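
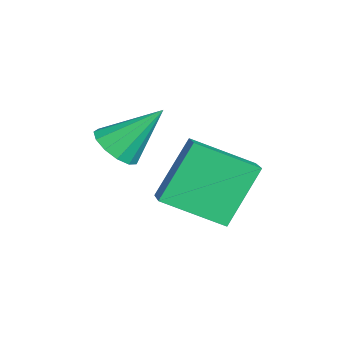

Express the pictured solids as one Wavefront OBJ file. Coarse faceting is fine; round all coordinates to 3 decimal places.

v -2.434 0.157 1.686
v -2.048 -0.383 2.218
v -2.546 1.503 3.134
v -1.701 -0.128 2.009
v -1.586 0.216 1.697
v -1.74 0.543 1.382
v -2.114 0.746 1.163
v -2.59 0.763 1.111
v -3.016 0.587 1.241
v -3.257 0.275 1.513
v -3.237 -0.075 1.839
v -2.961 -0.351 2.117
v -2.518 -0.466 2.258
v -1.277 4.071 1.714
v -1.443 2.221 2.628
v -0.26 4.192 2.144
v -0.427 2.342 3.058
v -0.413 3.118 -0.058
v -0.58 1.268 0.856
v 0.603 3.239 0.372
v 0.437 1.389 1.286
f 2 1 4
f 2 4 3
f 4 1 5
f 4 5 3
f 5 1 6
f 5 6 3
f 6 1 7
f 6 7 3
f 7 1 8
f 7 8 3
f 8 1 9
f 8 9 3
f 9 1 10
f 9 10 3
f 10 1 11
f 10 11 3
f 11 1 12
f 11 12 3
f 12 1 13
f 12 13 3
f 13 1 2
f 13 2 3
f 15 17 14
f 18 15 14
f 14 17 16
f 16 18 14
f 15 21 17
f 19 15 18
f 19 21 15
f 17 21 16
f 20 18 16
f 16 21 20
f 20 19 18
f 21 19 20



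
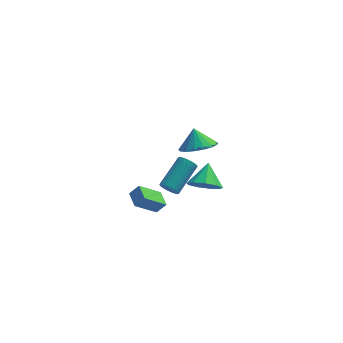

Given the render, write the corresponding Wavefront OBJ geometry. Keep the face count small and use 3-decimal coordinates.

v -3.794 0.451 -3.365
v -3.264 0.534 -2.771
v -4.122 1.414 -3.206
v -3.592 1.497 -2.612
v -2.648 1.023 -4.468
v -2.118 1.106 -3.874
v -2.976 1.986 -4.309
v -2.446 2.069 -3.715
v -0.427 -0.878 3
v 0.568 -0.587 3.084
v -0.673 -0.322 4
v 0.357 -0.217 2.826
v -0.034 0.001 2.608
v -0.515 0.018 2.48
v -0.975 -0.171 2.471
v -1.31 -0.522 2.584
v -1.443 -0.954 2.792
v -1.343 -1.369 3.048
v -1.033 -1.671 3.293
v -0.584 -1.792 3.471
v -0.099 -1.704 3.541
v 0.311 -1.426 3.488
v 0.551 -1.023 3.323
v -0.071 3.101 -4.075
v 0.783 3.345 -4.576
v 0.131 4.299 -3.145
v 0.235 3.664 -4.868
v -0.456 3.719 -4.789
v -0.967 3.485 -4.375
v -1.059 3.071 -3.821
v -0.688 2.671 -3.386
v -0.029 2.472 -3.273
v 0.61 2.567 -3.535
v 0.931 2.912 -4.05
v -1.902 -1.965 0.449
v -1.411 -2.129 0.21
v -0.467 -0.678 1.151
v -0.958 -0.515 1.391
v -1.486 -1.983 0.06
v -0.542 -0.532 1.001
v -1.625 -1.834 -0.031
v -0.681 -0.384 0.91
v -1.805 -1.705 -0.049
v -0.861 -0.255 0.893
v -2 -1.616 0.01
v -1.056 -0.166 0.951
v -2.18 -1.58 0.135
v -1.237 -0.129 1.076
v -2.318 -1.602 0.308
v -1.374 -0.152 1.249
v -2.393 -1.68 0.502
v -1.449 -0.23 1.444
v -2.393 -1.802 0.689
v -1.449 -0.351 1.63
v -2.318 -1.948 0.839
v -1.374 -0.497 1.78
v -2.179 -2.096 0.93
v -1.235 -0.646 1.871
v -1.999 -2.225 0.947
v -1.055 -0.775 1.889
v -1.804 -2.314 0.889
v -0.86 -0.864 1.83
v -1.623 -2.351 0.764
v -0.68 -0.9 1.705
v -1.486 -2.328 0.591
v -0.542 -0.878 1.532
v -1.411 -2.25 0.396
v -0.467 -0.8 1.338
f 2 4 1
f 5 2 1
f 1 4 3
f 3 5 1
f 2 8 4
f 6 2 5
f 6 8 2
f 4 8 3
f 7 5 3
f 3 8 7
f 7 6 5
f 8 6 7
f 10 9 12
f 10 12 11
f 12 9 13
f 12 13 11
f 13 9 14
f 13 14 11
f 14 9 15
f 14 15 11
f 15 9 16
f 15 16 11
f 16 9 17
f 16 17 11
f 17 9 18
f 17 18 11
f 18 9 19
f 18 19 11
f 19 9 20
f 19 20 11
f 20 9 21
f 20 21 11
f 21 9 22
f 21 22 11
f 22 9 23
f 22 23 11
f 23 9 10
f 23 10 11
f 25 24 27
f 25 27 26
f 27 24 28
f 27 28 26
f 28 24 29
f 28 29 26
f 29 24 30
f 29 30 26
f 30 24 31
f 30 31 26
f 31 24 32
f 31 32 26
f 32 24 33
f 32 33 26
f 33 24 34
f 33 34 26
f 34 24 25
f 34 25 26
f 36 35 39
f 36 39 37
f 37 39 40
f 37 40 38
f 39 35 41
f 39 41 40
f 40 41 42
f 40 42 38
f 41 35 43
f 41 43 42
f 42 43 44
f 42 44 38
f 43 35 45
f 43 45 44
f 44 45 46
f 44 46 38
f 45 35 47
f 45 47 46
f 46 47 48
f 46 48 38
f 47 35 49
f 47 49 48
f 48 49 50
f 48 50 38
f 49 35 51
f 49 51 50
f 50 51 52
f 50 52 38
f 51 35 53
f 51 53 52
f 52 53 54
f 52 54 38
f 53 35 55
f 53 55 54
f 54 55 56
f 54 56 38
f 55 35 57
f 55 57 56
f 56 57 58
f 56 58 38
f 57 35 59
f 57 59 58
f 58 59 60
f 58 60 38
f 59 35 61
f 59 61 60
f 60 61 62
f 60 62 38
f 61 35 63
f 61 63 62
f 62 63 64
f 62 64 38
f 63 35 65
f 63 65 64
f 64 65 66
f 64 66 38
f 65 35 67
f 65 67 66
f 66 67 68
f 66 68 38
f 67 35 36
f 67 36 68
f 68 36 37
f 68 37 38



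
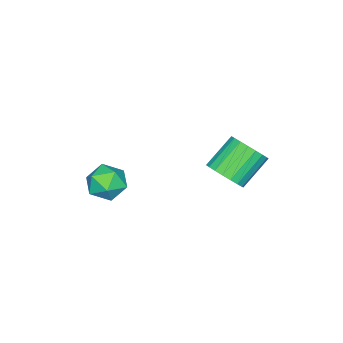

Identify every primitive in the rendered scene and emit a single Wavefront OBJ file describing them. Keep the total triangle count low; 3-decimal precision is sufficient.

v 2.087 -1.903 1.323
v 3.037 -2.314 1.561
v 1.463 -3.486 1.079
v 2.413 -3.897 1.317
v 1.833 -3.428 2.073
v 2.218 -2.45 2.224
v 2.282 -3.35 0.416
v 2.667 -2.372 0.567
v 3.157 -3.208 1.001
v 2.88 -3.256 2.025
v 1.62 -2.544 0.615
v 1.343 -2.592 1.639
v 0.395 2.116 2.746
v 1.078 2.423 3.423
v -0.311 2.851 4.631
v -0.995 2.544 3.954
v 1.001 2.777 3.21
v -0.388 3.204 4.418
v 0.82 3.016 2.917
v -0.569 3.444 4.125
v 0.565 3.1 2.594
v -0.824 3.527 3.802
v 0.28 3.014 2.297
v -1.109 3.441 3.505
v 0.015 2.772 2.078
v -1.374 3.2 3.286
v -0.184 2.418 1.975
v -1.573 2.845 3.183
v -0.283 2.011 2.004
v -1.672 2.438 3.213
v -0.265 1.622 2.162
v -1.654 2.049 3.371
v -0.133 1.319 2.421
v -1.522 1.746 3.63
v 0.09 1.153 2.736
v -1.299 1.581 3.945
v 0.366 1.155 3.053
v -1.023 1.582 4.261
v 0.647 1.322 3.317
v -0.742 1.749 4.525
v 0.884 1.627 3.481
v -0.505 2.054 4.69
v 1.037 2.017 3.519
v -0.353 2.444 4.727
f 1 12 6
f 1 6 2
f 1 2 8
f 1 8 11
f 1 11 12
f 2 6 10
f 6 12 5
f 12 11 3
f 11 8 7
f 8 2 9
f 4 10 5
f 4 5 3
f 4 3 7
f 4 7 9
f 4 9 10
f 5 10 6
f 3 5 12
f 7 3 11
f 9 7 8
f 10 9 2
f 14 13 17
f 14 17 15
f 15 17 18
f 15 18 16
f 17 13 19
f 17 19 18
f 18 19 20
f 18 20 16
f 19 13 21
f 19 21 20
f 20 21 22
f 20 22 16
f 21 13 23
f 21 23 22
f 22 23 24
f 22 24 16
f 23 13 25
f 23 25 24
f 24 25 26
f 24 26 16
f 25 13 27
f 25 27 26
f 26 27 28
f 26 28 16
f 27 13 29
f 27 29 28
f 28 29 30
f 28 30 16
f 29 13 31
f 29 31 30
f 30 31 32
f 30 32 16
f 31 13 33
f 31 33 32
f 32 33 34
f 32 34 16
f 33 13 35
f 33 35 34
f 34 35 36
f 34 36 16
f 35 13 37
f 35 37 36
f 36 37 38
f 36 38 16
f 37 13 39
f 37 39 38
f 38 39 40
f 38 40 16
f 39 13 41
f 39 41 40
f 40 41 42
f 40 42 16
f 41 13 43
f 41 43 42
f 42 43 44
f 42 44 16
f 43 13 14
f 43 14 44
f 44 14 15
f 44 15 16



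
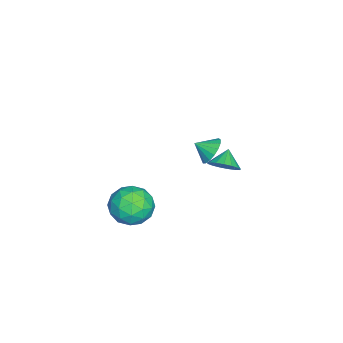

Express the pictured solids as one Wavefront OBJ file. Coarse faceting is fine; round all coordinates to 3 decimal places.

v -2.887 1.645 -1.749
v -2.369 2.18 -1.191
v -3.753 1.715 -1.011
v -2.573 2.471 -1.459
v -2.849 2.573 -1.793
v -3.134 2.463 -2.117
v -3.362 2.165 -2.356
v -3.481 1.748 -2.457
v -3.464 1.307 -2.395
v -3.314 0.944 -2.185
v -3.067 0.742 -1.875
v -2.779 0.746 -1.536
v -2.515 0.956 -1.246
v -2.336 1.325 -1.071
v -2.284 1.766 -1.051
v 1.497 1.865 3.202
v 2.023 1.55 2.599
v 1.603 1.015 3.738
v 2.276 1.745 2.858
v 2.351 1.968 3.196
v 2.229 2.167 3.536
v 1.941 2.297 3.799
v 1.55 2.328 3.925
v 1.147 2.252 3.885
v 0.825 2.088 3.689
v 0.656 1.873 3.382
v 0.68 1.656 3.033
v 0.891 1.486 2.723
v 1.241 1.404 2.522
v 1.65 1.427 2.478
v 3.381 -0.588 -0.083
v 4.336 -1.076 -0.747
v 3.004 -2.424 0.727
v 3.959 -2.912 0.063
v 4.193 -2.11 1.008
v 4.426 -0.975 0.508
v 2.914 -2.525 -0.528
v 3.147 -1.39 -1.028
v 4.047 -2.274 -1.022
v 4.838 -2.017 -0.072
v 2.502 -1.483 0.052
v 3.293 -1.226 1.002
v 3.892 -0.671 -0.486
v 3.448 -2.829 0.466
v 3.586 -2.358 1.021
v 4.147 -2.645 0.631
v 3.945 -0.612 0.252
v 4.506 -0.899 -0.139
v 4.422 -1.506 0.893
v 2.834 -2.601 0.119
v 3.395 -2.888 -0.272
v 3.193 -0.855 -0.651
v 3.754 -1.142 -1.041
v 2.918 -1.994 -0.913
v 4.283 -1.662 -1.038
v 4.062 -2.741 -0.562
v 3.447 -2.513 -0.909
v 3.584 -1.846 -1.203
v 4.748 -1.511 -0.48
v 4.527 -2.59 -0.004
v 4.664 -2.119 0.552
v 4.801 -1.452 0.258
v 4.578 -2.215 -0.641
v 2.813 -0.91 -0.016
v 2.592 -1.989 0.46
v 2.539 -2.048 -0.278
v 2.676 -1.381 -0.572
v 3.278 -0.759 0.542
v 3.057 -1.838 1.018
v 3.756 -1.654 1.183
v 3.893 -0.987 0.889
v 2.762 -1.285 0.621
f 2 1 4
f 2 4 3
f 4 1 5
f 4 5 3
f 5 1 6
f 5 6 3
f 6 1 7
f 6 7 3
f 7 1 8
f 7 8 3
f 8 1 9
f 8 9 3
f 9 1 10
f 9 10 3
f 10 1 11
f 10 11 3
f 11 1 12
f 11 12 3
f 12 1 13
f 12 13 3
f 13 1 14
f 13 14 3
f 14 1 15
f 14 15 3
f 15 1 2
f 15 2 3
f 17 16 19
f 17 19 18
f 19 16 20
f 19 20 18
f 20 16 21
f 20 21 18
f 21 16 22
f 21 22 18
f 22 16 23
f 22 23 18
f 23 16 24
f 23 24 18
f 24 16 25
f 24 25 18
f 25 16 26
f 25 26 18
f 26 16 27
f 26 27 18
f 27 16 28
f 27 28 18
f 28 16 29
f 28 29 18
f 29 16 30
f 29 30 18
f 30 16 17
f 30 17 18
f 31 68 47
f 68 42 71
f 47 71 36
f 68 71 47
f 31 47 43
f 47 36 48
f 43 48 32
f 47 48 43
f 31 43 52
f 43 32 53
f 52 53 38
f 43 53 52
f 31 52 64
f 52 38 67
f 64 67 41
f 52 67 64
f 31 64 68
f 64 41 72
f 68 72 42
f 64 72 68
f 32 48 59
f 48 36 62
f 59 62 40
f 48 62 59
f 36 71 49
f 71 42 70
f 49 70 35
f 71 70 49
f 42 72 69
f 72 41 65
f 69 65 33
f 72 65 69
f 41 67 66
f 67 38 54
f 66 54 37
f 67 54 66
f 38 53 58
f 53 32 55
f 58 55 39
f 53 55 58
f 34 60 46
f 60 40 61
f 46 61 35
f 60 61 46
f 34 46 44
f 46 35 45
f 44 45 33
f 46 45 44
f 34 44 51
f 44 33 50
f 51 50 37
f 44 50 51
f 34 51 56
f 51 37 57
f 56 57 39
f 51 57 56
f 34 56 60
f 56 39 63
f 60 63 40
f 56 63 60
f 35 61 49
f 61 40 62
f 49 62 36
f 61 62 49
f 33 45 69
f 45 35 70
f 69 70 42
f 45 70 69
f 37 50 66
f 50 33 65
f 66 65 41
f 50 65 66
f 39 57 58
f 57 37 54
f 58 54 38
f 57 54 58
f 40 63 59
f 63 39 55
f 59 55 32
f 63 55 59



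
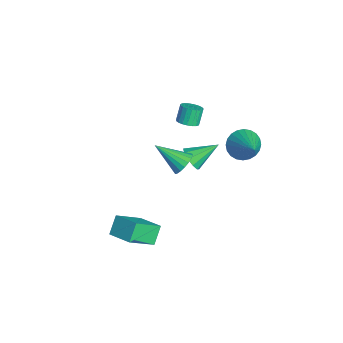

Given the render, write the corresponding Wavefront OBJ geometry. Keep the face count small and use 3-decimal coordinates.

v -1.128 1.041 -1.475
v -0.64 1.377 -2.042
v -1.172 2.639 -0.565
v -1.121 1.446 -2.187
v -1.604 1.36 -2.061
v -1.905 1.153 -1.71
v -1.909 0.902 -1.269
v -1.615 0.704 -0.907
v -1.134 0.635 -0.762
v -0.651 0.721 -0.889
v -0.35 0.929 -1.239
v -0.346 1.179 -1.68
v 2.103 3.102 2.774
v 2.617 2.569 2.117
v 3.857 3.198 4.066
v 2.688 2.928 1.994
v 2.669 3.314 1.99
v 2.565 3.667 2.105
v 2.39 3.935 2.322
v 2.172 4.075 2.608
v 1.943 4.068 2.919
v 1.739 3.913 3.208
v 1.59 3.635 3.431
v 1.519 3.275 3.554
v 1.537 2.89 3.558
v 1.642 2.536 3.443
v 1.817 2.269 3.226
v 2.035 2.128 2.94
v 2.264 2.136 2.629
v 2.468 2.29 2.34
v -2.544 1.188 0.523
v -1.933 1.295 0.777
v -2.386 1.66 1.711
v -2.996 1.552 1.457
v -1.989 1.539 0.655
v -2.441 1.904 1.589
v -2.14 1.722 0.51
v -2.593 2.087 1.444
v -2.362 1.813 0.367
v -2.814 2.178 1.301
v -2.614 1.796 0.251
v -3.067 2.161 1.185
v -2.855 1.674 0.182
v -3.308 2.038 1.116
v -3.042 1.467 0.173
v -3.494 1.832 1.106
v -3.142 1.212 0.223
v -3.595 1.577 1.157
v -3.139 0.953 0.326
v -3.592 1.318 1.26
v -3.034 0.735 0.462
v -3.486 1.099 1.396
v -2.843 0.595 0.61
v -3.296 0.959 1.543
v -2.601 0.557 0.742
v -3.053 0.922 1.676
v -2.348 0.628 0.836
v -2.801 0.993 1.77
v -2.13 0.797 0.876
v -2.583 1.161 1.81
v -1.983 1.032 0.855
v -2.436 1.397 1.789
v 2.554 -0.33 2.389
v 3.028 -0.184 2.978
v 1.626 -1.69 3.471
v 2.769 0.035 3.032
v 2.469 0.181 2.958
v 2.185 0.227 2.772
v 1.974 0.162 2.51
v 1.877 -0 2.224
v 1.915 -0.228 1.97
v 2.079 -0.476 1.8
v 2.338 -0.694 1.746
v 2.638 -0.841 1.819
v 2.923 -0.886 2.005
v 3.133 -0.822 2.268
v 3.23 -0.659 2.554
v 3.192 -0.432 2.807
v 1.413 -2.867 -5.208
v 1.911 -4.369 -3.936
v 0.731 -2.331 -4.307
v 1.229 -3.833 -3.036
v 2.711 -2.027 -4.724
v 3.209 -3.529 -3.453
v 2.029 -1.491 -3.824
v 2.527 -2.993 -2.552
f 2 1 4
f 2 4 3
f 4 1 5
f 4 5 3
f 5 1 6
f 5 6 3
f 6 1 7
f 6 7 3
f 7 1 8
f 7 8 3
f 8 1 9
f 8 9 3
f 9 1 10
f 9 10 3
f 10 1 11
f 10 11 3
f 11 1 12
f 11 12 3
f 12 1 2
f 12 2 3
f 14 13 16
f 14 16 15
f 16 13 17
f 16 17 15
f 17 13 18
f 17 18 15
f 18 13 19
f 18 19 15
f 19 13 20
f 19 20 15
f 20 13 21
f 20 21 15
f 21 13 22
f 21 22 15
f 22 13 23
f 22 23 15
f 23 13 24
f 23 24 15
f 24 13 25
f 24 25 15
f 25 13 26
f 25 26 15
f 26 13 27
f 26 27 15
f 27 13 28
f 27 28 15
f 28 13 29
f 28 29 15
f 29 13 30
f 29 30 15
f 30 13 14
f 30 14 15
f 32 31 35
f 32 35 33
f 33 35 36
f 33 36 34
f 35 31 37
f 35 37 36
f 36 37 38
f 36 38 34
f 37 31 39
f 37 39 38
f 38 39 40
f 38 40 34
f 39 31 41
f 39 41 40
f 40 41 42
f 40 42 34
f 41 31 43
f 41 43 42
f 42 43 44
f 42 44 34
f 43 31 45
f 43 45 44
f 44 45 46
f 44 46 34
f 45 31 47
f 45 47 46
f 46 47 48
f 46 48 34
f 47 31 49
f 47 49 48
f 48 49 50
f 48 50 34
f 49 31 51
f 49 51 50
f 50 51 52
f 50 52 34
f 51 31 53
f 51 53 52
f 52 53 54
f 52 54 34
f 53 31 55
f 53 55 54
f 54 55 56
f 54 56 34
f 55 31 57
f 55 57 56
f 56 57 58
f 56 58 34
f 57 31 59
f 57 59 58
f 58 59 60
f 58 60 34
f 59 31 61
f 59 61 60
f 60 61 62
f 60 62 34
f 61 31 32
f 61 32 62
f 62 32 33
f 62 33 34
f 64 63 66
f 64 66 65
f 66 63 67
f 66 67 65
f 67 63 68
f 67 68 65
f 68 63 69
f 68 69 65
f 69 63 70
f 69 70 65
f 70 63 71
f 70 71 65
f 71 63 72
f 71 72 65
f 72 63 73
f 72 73 65
f 73 63 74
f 73 74 65
f 74 63 75
f 74 75 65
f 75 63 76
f 75 76 65
f 76 63 77
f 76 77 65
f 77 63 78
f 77 78 65
f 78 63 64
f 78 64 65
f 80 82 79
f 83 80 79
f 79 82 81
f 81 83 79
f 80 86 82
f 84 80 83
f 84 86 80
f 82 86 81
f 85 83 81
f 81 86 85
f 85 84 83
f 86 84 85



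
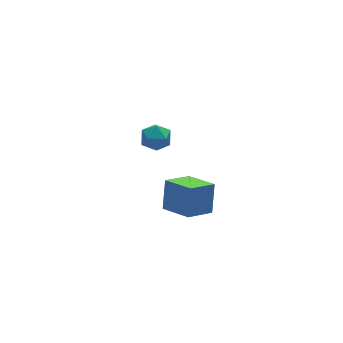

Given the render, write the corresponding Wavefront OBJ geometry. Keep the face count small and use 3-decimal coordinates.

v -1.157 -3.626 -2.789
v -2.47 -4.002 -2.218
v -1.8 -2.191 -3.322
v -3.113 -2.567 -2.752
v -0.767 -2.953 -1.448
v -2.08 -3.329 -0.878
v -1.41 -1.518 -1.982
v -2.723 -1.894 -1.411
v -3.894 -2.609 3.012
v -3.426 -2.551 3.604
v -3.874 -3.829 3.116
v -3.406 -3.771 3.708
v -4.125 -3.543 3.77
v -4.138 -2.789 3.705
v -3.162 -3.591 3.015
v -3.175 -2.837 2.95
v -2.974 -3.158 3.606
v -3.569 -3.128 4.073
v -3.731 -3.252 2.647
v -4.326 -3.222 3.114
f 2 4 1
f 5 2 1
f 1 4 3
f 3 5 1
f 2 8 4
f 6 2 5
f 6 8 2
f 4 8 3
f 7 5 3
f 3 8 7
f 7 6 5
f 8 6 7
f 9 20 14
f 9 14 10
f 9 10 16
f 9 16 19
f 9 19 20
f 10 14 18
f 14 20 13
f 20 19 11
f 19 16 15
f 16 10 17
f 12 18 13
f 12 13 11
f 12 11 15
f 12 15 17
f 12 17 18
f 13 18 14
f 11 13 20
f 15 11 19
f 17 15 16
f 18 17 10



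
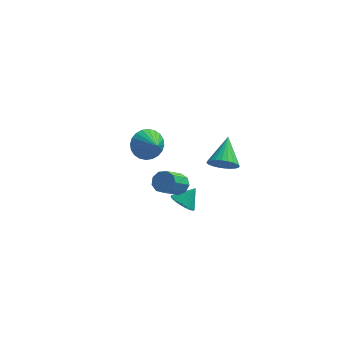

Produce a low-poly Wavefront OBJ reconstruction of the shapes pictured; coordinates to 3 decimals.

v 2.681 3.048 -1.55
v 3.083 3.523 -2.294
v 2.739 4.752 -0.43
v 2.715 3.58 -2.361
v 2.341 3.555 -2.304
v 2.02 3.453 -2.132
v 1.799 3.29 -1.872
v 1.712 3.089 -1.563
v 1.773 2.883 -1.252
v 1.972 2.701 -0.986
v 2.279 2.573 -0.806
v 2.647 2.516 -0.74
v 3.021 2.541 -0.796
v 3.342 2.643 -0.968
v 3.563 2.806 -1.228
v 3.65 3.007 -1.537
v 3.589 3.213 -1.848
v 3.39 3.395 -2.114
v 0.958 -2.912 1.597
v 1.473 -2.716 2.045
v 0.897 -3.952 3.25
v 0.382 -4.148 2.803
v 1.074 -2.451 2.125
v 0.497 -3.687 3.33
v 0.62 -2.402 1.958
v 0.044 -3.638 3.164
v 0.325 -2.592 1.623
v -0.251 -3.828 2.828
v 0.326 -2.931 1.275
v -0.251 -4.167 2.48
v 0.623 -3.262 1.078
v 0.046 -4.497 2.284
v 1.076 -3.428 1.125
v 0.5 -4.664 2.33
v 1.475 -3.353 1.392
v 0.899 -4.589 2.597
v 1.632 -3.072 1.755
v 1.055 -4.308 2.961
v -1.911 3.901 -1.037
v -1.279 4.702 -0.653
v -1.149 2.939 -0.283
v -1.586 4.69 -0.359
v -1.942 4.558 -0.168
v -2.293 4.326 -0.109
v -2.587 4.029 -0.192
v -2.777 3.712 -0.403
v -2.835 3.425 -0.711
v -2.753 3.21 -1.068
v -2.542 3.1 -1.421
v -2.236 3.112 -1.715
v -1.879 3.244 -1.906
v -1.528 3.476 -1.965
v -1.235 3.773 -1.883
v -1.044 4.089 -1.671
v -0.986 4.377 -1.363
v -1.068 4.592 -1.006
v 0.995 -1.374 -1.429
v 1.657 -1.817 -1.623
v 1.645 -0.806 -0.511
v 1.691 -1.495 -1.846
v 1.565 -1.146 -1.973
v 1.309 -0.849 -1.975
v 0.981 -0.672 -1.853
v 0.656 -0.655 -1.633
v 0.409 -0.804 -1.367
v 0.296 -1.083 -1.115
v 0.343 -1.428 -0.935
v 0.54 -1.761 -0.868
v 0.841 -2.006 -0.93
v 1.177 -2.105 -1.106
v 1.472 -2.037 -1.357
f 2 1 4
f 2 4 3
f 4 1 5
f 4 5 3
f 5 1 6
f 5 6 3
f 6 1 7
f 6 7 3
f 7 1 8
f 7 8 3
f 8 1 9
f 8 9 3
f 9 1 10
f 9 10 3
f 10 1 11
f 10 11 3
f 11 1 12
f 11 12 3
f 12 1 13
f 12 13 3
f 13 1 14
f 13 14 3
f 14 1 15
f 14 15 3
f 15 1 16
f 15 16 3
f 16 1 17
f 16 17 3
f 17 1 18
f 17 18 3
f 18 1 2
f 18 2 3
f 20 19 23
f 20 23 21
f 21 23 24
f 21 24 22
f 23 19 25
f 23 25 24
f 24 25 26
f 24 26 22
f 25 19 27
f 25 27 26
f 26 27 28
f 26 28 22
f 27 19 29
f 27 29 28
f 28 29 30
f 28 30 22
f 29 19 31
f 29 31 30
f 30 31 32
f 30 32 22
f 31 19 33
f 31 33 32
f 32 33 34
f 32 34 22
f 33 19 35
f 33 35 34
f 34 35 36
f 34 36 22
f 35 19 37
f 35 37 36
f 36 37 38
f 36 38 22
f 37 19 20
f 37 20 38
f 38 20 21
f 38 21 22
f 40 39 42
f 40 42 41
f 42 39 43
f 42 43 41
f 43 39 44
f 43 44 41
f 44 39 45
f 44 45 41
f 45 39 46
f 45 46 41
f 46 39 47
f 46 47 41
f 47 39 48
f 47 48 41
f 48 39 49
f 48 49 41
f 49 39 50
f 49 50 41
f 50 39 51
f 50 51 41
f 51 39 52
f 51 52 41
f 52 39 53
f 52 53 41
f 53 39 54
f 53 54 41
f 54 39 55
f 54 55 41
f 55 39 56
f 55 56 41
f 56 39 40
f 56 40 41
f 58 57 60
f 58 60 59
f 60 57 61
f 60 61 59
f 61 57 62
f 61 62 59
f 62 57 63
f 62 63 59
f 63 57 64
f 63 64 59
f 64 57 65
f 64 65 59
f 65 57 66
f 65 66 59
f 66 57 67
f 66 67 59
f 67 57 68
f 67 68 59
f 68 57 69
f 68 69 59
f 69 57 70
f 69 70 59
f 70 57 71
f 70 71 59
f 71 57 58
f 71 58 59



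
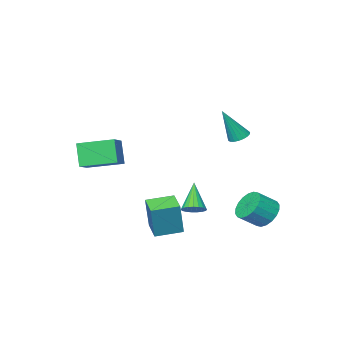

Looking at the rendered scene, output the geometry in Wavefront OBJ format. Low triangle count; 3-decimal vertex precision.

v 4.121 -2.223 -0.328
v 3.894 -2.85 1.071
v 2.738 -0.783 0.093
v 2.511 -1.41 1.493
v 5.029 -1.49 0.147
v 4.802 -2.117 1.547
v 3.646 -0.05 0.569
v 3.419 -0.677 1.968
v 1.284 1.915 -3.427
v 1.684 2.167 -1.484
v 1.785 3.152 -3.691
v 2.185 3.404 -1.748
v 2.655 1.316 -3.632
v 3.055 1.568 -1.689
v 3.156 2.553 -3.896
v 3.556 2.805 -1.953
v -2.971 3.839 -3.279
v -2.37 4.131 -3.981
v -1.327 3.853 -3.204
v -1.929 3.561 -2.501
v -2.44 4.494 -3.758
v -1.397 4.216 -2.98
v -2.615 4.727 -3.439
v -1.572 4.449 -2.662
v -2.861 4.784 -3.089
v -1.818 4.506 -2.312
v -3.129 4.654 -2.777
v -2.086 4.376 -1.999
v -3.365 4.362 -2.563
v -2.323 4.085 -1.786
v -3.524 3.967 -2.492
v -2.481 3.689 -1.714
v -3.573 3.547 -2.576
v -2.53 3.269 -1.799
v -3.503 3.184 -2.8
v -2.46 2.906 -2.022
v -3.328 2.951 -3.118
v -2.285 2.673 -2.341
v -3.082 2.894 -3.468
v -2.039 2.616 -2.691
v -2.814 3.024 -3.781
v -1.771 2.746 -3.003
v -2.577 3.315 -3.994
v -1.535 3.038 -3.217
v -2.419 3.711 -4.066
v -1.376 3.433 -3.288
v -1.658 3.133 2.254
v -1.154 3.439 2.061
v -0.782 2.847 4.086
v -1.298 3.629 2.16
v -1.504 3.733 2.274
v -1.736 3.734 2.386
v -1.955 3.631 2.474
v -2.123 3.442 2.525
v -2.21 3.199 2.529
v -2.202 2.945 2.485
v -2.1 2.724 2.402
v -1.921 2.573 2.293
v -1.697 2.519 2.177
v -1.466 2.572 2.075
v -1.269 2.721 2.004
v -1.138 2.942 1.976
v -1.098 3.196 1.996
v -1.03 0.088 -3.756
v -0.52 -0.374 -3.812
v -1.71 -0.848 -2.224
v -0.404 -0.177 -3.64
v -0.395 0.067 -3.488
v -0.496 0.313 -3.382
v -0.69 0.521 -3.341
v -0.942 0.654 -3.372
v -1.21 0.689 -3.469
v -1.446 0.62 -3.616
v -1.611 0.459 -3.787
v -1.675 0.234 -3.953
v -1.628 -0.017 -4.085
v -1.477 -0.249 -4.16
v -1.249 -0.423 -4.165
v -0.983 -0.509 -4.1
v -0.726 -0.491 -3.975
f 2 4 1
f 5 2 1
f 1 4 3
f 3 5 1
f 2 8 4
f 6 2 5
f 6 8 2
f 4 8 3
f 7 5 3
f 3 8 7
f 7 6 5
f 8 6 7
f 10 12 9
f 13 10 9
f 9 12 11
f 11 13 9
f 10 16 12
f 14 10 13
f 14 16 10
f 12 16 11
f 15 13 11
f 11 16 15
f 15 14 13
f 16 14 15
f 18 17 21
f 18 21 19
f 19 21 22
f 19 22 20
f 21 17 23
f 21 23 22
f 22 23 24
f 22 24 20
f 23 17 25
f 23 25 24
f 24 25 26
f 24 26 20
f 25 17 27
f 25 27 26
f 26 27 28
f 26 28 20
f 27 17 29
f 27 29 28
f 28 29 30
f 28 30 20
f 29 17 31
f 29 31 30
f 30 31 32
f 30 32 20
f 31 17 33
f 31 33 32
f 32 33 34
f 32 34 20
f 33 17 35
f 33 35 34
f 34 35 36
f 34 36 20
f 35 17 37
f 35 37 36
f 36 37 38
f 36 38 20
f 37 17 39
f 37 39 38
f 38 39 40
f 38 40 20
f 39 17 41
f 39 41 40
f 40 41 42
f 40 42 20
f 41 17 43
f 41 43 42
f 42 43 44
f 42 44 20
f 43 17 45
f 43 45 44
f 44 45 46
f 44 46 20
f 45 17 18
f 45 18 46
f 46 18 19
f 46 19 20
f 48 47 50
f 48 50 49
f 50 47 51
f 50 51 49
f 51 47 52
f 51 52 49
f 52 47 53
f 52 53 49
f 53 47 54
f 53 54 49
f 54 47 55
f 54 55 49
f 55 47 56
f 55 56 49
f 56 47 57
f 56 57 49
f 57 47 58
f 57 58 49
f 58 47 59
f 58 59 49
f 59 47 60
f 59 60 49
f 60 47 61
f 60 61 49
f 61 47 62
f 61 62 49
f 62 47 63
f 62 63 49
f 63 47 48
f 63 48 49
f 65 64 67
f 65 67 66
f 67 64 68
f 67 68 66
f 68 64 69
f 68 69 66
f 69 64 70
f 69 70 66
f 70 64 71
f 70 71 66
f 71 64 72
f 71 72 66
f 72 64 73
f 72 73 66
f 73 64 74
f 73 74 66
f 74 64 75
f 74 75 66
f 75 64 76
f 75 76 66
f 76 64 77
f 76 77 66
f 77 64 78
f 77 78 66
f 78 64 79
f 78 79 66
f 79 64 80
f 79 80 66
f 80 64 65
f 80 65 66



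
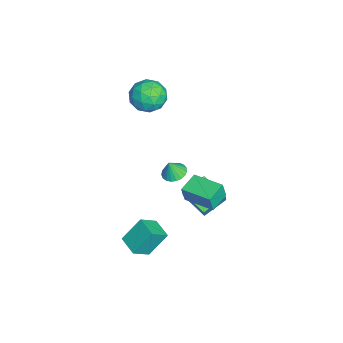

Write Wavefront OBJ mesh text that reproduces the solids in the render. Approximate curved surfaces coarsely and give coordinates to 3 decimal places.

v 4.023 -2.96 -3.7
v 3.572 -1.903 -2.251
v 3.32 -2.107 -4.542
v 2.868 -1.049 -3.093
v 5.132 -2.231 -3.887
v 4.68 -1.173 -2.438
v 4.428 -1.377 -4.729
v 3.977 -0.32 -3.28
v 2.429 1.31 0.078
v 2.573 1.111 1.191
v 3.453 2.951 0.239
v 3.597 2.751 1.352
v 3.563 0.629 -0.192
v 3.707 0.429 0.921
v 4.587 2.269 -0.031
v 4.731 2.07 1.082
v -3.312 -0.796 3.013
v -2.621 -1.728 3.421
v -4.399 -2.072 1.939
v -3.708 -3.004 2.347
v -4.464 -2.416 3.118
v -3.793 -1.627 3.782
v -3.227 -2.173 1.578
v -2.556 -1.384 2.242
v -2.569 -2.579 2.534
v -3.333 -2.729 3.486
v -3.687 -1.071 1.874
v -4.451 -1.221 2.826
v -2.871 -1.15 3.311
v -4.149 -2.65 2.049
v -4.594 -2.304 2.502
v -4.187 -2.852 2.742
v -3.56 -1.091 3.524
v -3.154 -1.639 3.763
v -4.237 -2.043 3.585
v -3.866 -2.161 1.597
v -3.46 -2.709 1.836
v -2.833 -0.948 2.618
v -2.426 -1.496 2.858
v -2.783 -1.757 1.775
v -2.434 -2.198 3.03
v -3.073 -2.948 2.398
v -2.79 -2.46 1.946
v -2.396 -1.996 2.337
v -2.884 -2.287 3.589
v -3.522 -3.036 2.958
v -3.967 -2.691 3.411
v -3.572 -2.227 3.802
v -2.853 -2.787 3.068
v -3.498 -0.764 2.402
v -4.136 -1.513 1.771
v -3.448 -1.573 1.558
v -3.053 -1.109 1.949
v -3.947 -0.852 2.962
v -4.586 -1.602 2.33
v -4.624 -1.804 3.023
v -4.23 -1.34 3.414
v -4.167 -1.013 2.292
v -2.853 -0.319 -4.125
v -2.067 -0.138 -4.203
v -2.667 -0.641 -3.015
v -2.196 0.154 -4.097
v -2.439 0.365 -3.996
v -2.753 0.457 -3.917
v -3.084 0.415 -3.874
v -3.376 0.246 -3.874
v -3.576 -0.021 -3.918
v -3.652 -0.339 -3.997
v -3.59 -0.654 -4.099
v -3.4 -0.911 -4.205
v -3.115 -1.066 -4.297
v -2.785 -1.092 -4.36
v -2.467 -0.984 -4.382
v -2.215 -0.761 -4.359
v -2.074 -0.462 -4.296
v 0.594 0.383 -2.881
v -0.387 1.613 -2.263
v 1.791 1.687 -3.574
v 0.81 2.916 -2.955
v 1.11 0.364 -2.025
v 0.129 1.593 -1.406
v 2.307 1.667 -2.717
v 1.326 2.897 -2.099
f 2 4 1
f 5 2 1
f 1 4 3
f 3 5 1
f 2 8 4
f 6 2 5
f 6 8 2
f 4 8 3
f 7 5 3
f 3 8 7
f 7 6 5
f 8 6 7
f 10 12 9
f 13 10 9
f 9 12 11
f 11 13 9
f 10 16 12
f 14 10 13
f 14 16 10
f 12 16 11
f 15 13 11
f 11 16 15
f 15 14 13
f 16 14 15
f 17 54 33
f 54 28 57
f 33 57 22
f 54 57 33
f 17 33 29
f 33 22 34
f 29 34 18
f 33 34 29
f 17 29 38
f 29 18 39
f 38 39 24
f 29 39 38
f 17 38 50
f 38 24 53
f 50 53 27
f 38 53 50
f 17 50 54
f 50 27 58
f 54 58 28
f 50 58 54
f 18 34 45
f 34 22 48
f 45 48 26
f 34 48 45
f 22 57 35
f 57 28 56
f 35 56 21
f 57 56 35
f 28 58 55
f 58 27 51
f 55 51 19
f 58 51 55
f 27 53 52
f 53 24 40
f 52 40 23
f 53 40 52
f 24 39 44
f 39 18 41
f 44 41 25
f 39 41 44
f 20 46 32
f 46 26 47
f 32 47 21
f 46 47 32
f 20 32 30
f 32 21 31
f 30 31 19
f 32 31 30
f 20 30 37
f 30 19 36
f 37 36 23
f 30 36 37
f 20 37 42
f 37 23 43
f 42 43 25
f 37 43 42
f 20 42 46
f 42 25 49
f 46 49 26
f 42 49 46
f 21 47 35
f 47 26 48
f 35 48 22
f 47 48 35
f 19 31 55
f 31 21 56
f 55 56 28
f 31 56 55
f 23 36 52
f 36 19 51
f 52 51 27
f 36 51 52
f 25 43 44
f 43 23 40
f 44 40 24
f 43 40 44
f 26 49 45
f 49 25 41
f 45 41 18
f 49 41 45
f 60 59 62
f 60 62 61
f 62 59 63
f 62 63 61
f 63 59 64
f 63 64 61
f 64 59 65
f 64 65 61
f 65 59 66
f 65 66 61
f 66 59 67
f 66 67 61
f 67 59 68
f 67 68 61
f 68 59 69
f 68 69 61
f 69 59 70
f 69 70 61
f 70 59 71
f 70 71 61
f 71 59 72
f 71 72 61
f 72 59 73
f 72 73 61
f 73 59 74
f 73 74 61
f 74 59 75
f 74 75 61
f 75 59 60
f 75 60 61
f 77 79 76
f 80 77 76
f 76 79 78
f 78 80 76
f 77 83 79
f 81 77 80
f 81 83 77
f 79 83 78
f 82 80 78
f 78 83 82
f 82 81 80
f 83 81 82



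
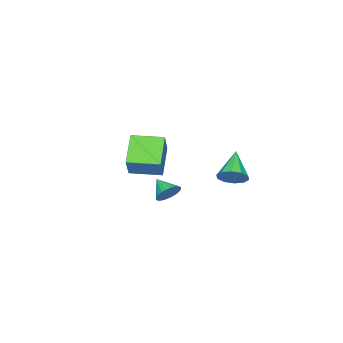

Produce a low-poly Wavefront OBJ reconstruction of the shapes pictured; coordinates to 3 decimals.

v -3.083 -0.566 0.135
v -2.555 -0.318 0.897
v -4.597 -1.374 1.445
v -2.912 0.137 0.766
v -3.334 0.324 0.393
v -3.661 0.171 -0.078
v -3.766 -0.264 -0.468
v -3.611 -0.813 -0.628
v -3.254 -1.269 -0.496
v -2.831 -1.455 -0.124
v -2.505 -1.302 0.347
v -2.4 -0.868 0.737
v 1.762 -4.321 1.327
v 0.328 -5.069 2.698
v 0.836 -2.629 1.281
v -0.598 -3.376 2.652
v 2.818 -3.704 2.768
v 1.384 -4.451 4.139
v 1.892 -2.011 2.722
v 0.458 -2.759 4.093
v 4.032 0.104 1.953
v 4.606 -0.307 1.598
v 3.728 -0.904 2.627
v 4.756 -0.19 1.84
v 4.797 -0.028 2.099
v 4.721 0.153 2.336
v 4.54 0.327 2.515
v 4.281 0.468 2.608
v 3.985 0.552 2.601
v 3.696 0.569 2.496
v 3.458 0.514 2.308
v 3.307 0.398 2.065
v 3.267 0.236 1.806
v 3.343 0.054 1.569
v 3.524 -0.12 1.39
v 3.782 -0.26 1.297
v 4.079 -0.345 1.304
v 4.368 -0.361 1.409
f 2 1 4
f 2 4 3
f 4 1 5
f 4 5 3
f 5 1 6
f 5 6 3
f 6 1 7
f 6 7 3
f 7 1 8
f 7 8 3
f 8 1 9
f 8 9 3
f 9 1 10
f 9 10 3
f 10 1 11
f 10 11 3
f 11 1 12
f 11 12 3
f 12 1 2
f 12 2 3
f 14 16 13
f 17 14 13
f 13 16 15
f 15 17 13
f 14 20 16
f 18 14 17
f 18 20 14
f 16 20 15
f 19 17 15
f 15 20 19
f 19 18 17
f 20 18 19
f 22 21 24
f 22 24 23
f 24 21 25
f 24 25 23
f 25 21 26
f 25 26 23
f 26 21 27
f 26 27 23
f 27 21 28
f 27 28 23
f 28 21 29
f 28 29 23
f 29 21 30
f 29 30 23
f 30 21 31
f 30 31 23
f 31 21 32
f 31 32 23
f 32 21 33
f 32 33 23
f 33 21 34
f 33 34 23
f 34 21 35
f 34 35 23
f 35 21 36
f 35 36 23
f 36 21 37
f 36 37 23
f 37 21 38
f 37 38 23
f 38 21 22
f 38 22 23



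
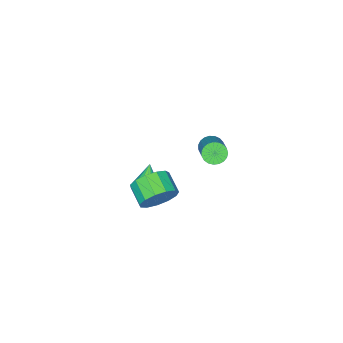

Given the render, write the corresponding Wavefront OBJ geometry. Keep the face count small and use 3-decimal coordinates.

v 2.271 1.512 2.085
v 2.573 1.013 1.26
v 2.11 -0.01 1.71
v 1.809 0.488 2.535
v 3.002 0.982 1.632
v 2.54 -0.041 2.082
v 3.2 1.12 2.148
v 2.737 0.096 2.597
v 3.103 1.381 2.644
v 2.64 0.358 3.093
v 2.741 1.684 2.962
v 2.279 0.661 3.412
v 2.231 1.933 3.002
v 1.768 0.909 3.452
v 1.733 2.048 2.751
v 1.271 1.024 3.201
v 1.406 1.992 2.289
v 0.944 0.968 2.738
v 1.354 1.784 1.762
v 0.892 0.761 2.211
v 1.593 1.49 1.337
v 1.13 0.466 1.787
v 2.047 1.203 1.15
v 1.585 0.179 1.6
v -0.446 -1.784 -1.518
v -0.01 -1.42 -1.144
v -1.074 -2.076 -0.502
v -0.263 -1.193 -1.236
v -0.565 -1.125 -1.403
v -0.836 -1.233 -1.601
v -1.001 -1.489 -1.777
v -1.018 -1.824 -1.883
v -0.882 -2.148 -1.892
v -0.629 -2.375 -1.801
v -0.327 -2.444 -1.634
v -0.056 -2.335 -1.436
v 0.109 -2.079 -1.26
v 0.126 -1.744 -1.153
v -4.461 -0.925 -0.979
v -4.051 -1.437 -0.84
v -3.108 -0.426 0.097
v -3.519 0.085 -0.041
v -3.936 -1.33 -1.071
v -2.993 -0.319 -0.133
v -3.911 -1.154 -1.285
v -2.969 -0.143 -0.348
v -3.982 -0.939 -1.447
v -3.039 0.072 -0.509
v -4.136 -0.721 -1.527
v -3.193 0.29 -0.59
v -4.346 -0.538 -1.513
v -3.403 0.473 -0.576
v -4.576 -0.423 -1.406
v -3.633 0.588 -0.469
v -4.786 -0.394 -1.226
v -3.843 0.617 -0.288
v -4.94 -0.457 -1.002
v -3.997 0.554 -0.065
v -5.011 -0.602 -0.775
v -4.069 0.409 0.162
v -4.988 -0.802 -0.583
v -4.045 0.209 0.354
v -4.873 -1.024 -0.459
v -3.93 -0.013 0.478
v -4.687 -1.228 -0.425
v -3.744 -0.217 0.512
v -4.462 -1.381 -0.487
v -3.519 -0.37 0.45
v -4.237 -1.454 -0.634
v -3.294 -0.443 0.303
f 2 1 5
f 2 5 3
f 3 5 6
f 3 6 4
f 5 1 7
f 5 7 6
f 6 7 8
f 6 8 4
f 7 1 9
f 7 9 8
f 8 9 10
f 8 10 4
f 9 1 11
f 9 11 10
f 10 11 12
f 10 12 4
f 11 1 13
f 11 13 12
f 12 13 14
f 12 14 4
f 13 1 15
f 13 15 14
f 14 15 16
f 14 16 4
f 15 1 17
f 15 17 16
f 16 17 18
f 16 18 4
f 17 1 19
f 17 19 18
f 18 19 20
f 18 20 4
f 19 1 21
f 19 21 20
f 20 21 22
f 20 22 4
f 21 1 23
f 21 23 22
f 22 23 24
f 22 24 4
f 23 1 2
f 23 2 24
f 24 2 3
f 24 3 4
f 26 25 28
f 26 28 27
f 28 25 29
f 28 29 27
f 29 25 30
f 29 30 27
f 30 25 31
f 30 31 27
f 31 25 32
f 31 32 27
f 32 25 33
f 32 33 27
f 33 25 34
f 33 34 27
f 34 25 35
f 34 35 27
f 35 25 36
f 35 36 27
f 36 25 37
f 36 37 27
f 37 25 38
f 37 38 27
f 38 25 26
f 38 26 27
f 40 39 43
f 40 43 41
f 41 43 44
f 41 44 42
f 43 39 45
f 43 45 44
f 44 45 46
f 44 46 42
f 45 39 47
f 45 47 46
f 46 47 48
f 46 48 42
f 47 39 49
f 47 49 48
f 48 49 50
f 48 50 42
f 49 39 51
f 49 51 50
f 50 51 52
f 50 52 42
f 51 39 53
f 51 53 52
f 52 53 54
f 52 54 42
f 53 39 55
f 53 55 54
f 54 55 56
f 54 56 42
f 55 39 57
f 55 57 56
f 56 57 58
f 56 58 42
f 57 39 59
f 57 59 58
f 58 59 60
f 58 60 42
f 59 39 61
f 59 61 60
f 60 61 62
f 60 62 42
f 61 39 63
f 61 63 62
f 62 63 64
f 62 64 42
f 63 39 65
f 63 65 64
f 64 65 66
f 64 66 42
f 65 39 67
f 65 67 66
f 66 67 68
f 66 68 42
f 67 39 69
f 67 69 68
f 68 69 70
f 68 70 42
f 69 39 40
f 69 40 70
f 70 40 41
f 70 41 42



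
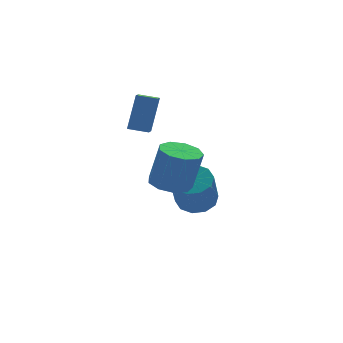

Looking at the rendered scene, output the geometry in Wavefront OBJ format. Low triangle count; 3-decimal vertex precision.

v 1.709 -0.045 -3.968
v 2.294 0.645 -3.475
v 1.655 -0.125 -1.64
v 1.071 -0.815 -2.132
v 1.719 0.903 -3.566
v 1.081 0.134 -1.731
v 1.141 0.8 -3.811
v 0.502 0.03 -1.976
v 0.78 0.373 -4.116
v 0.141 -0.397 -2.28
v 0.773 -0.213 -4.364
v 0.135 -0.983 -2.529
v 1.125 -0.735 -4.46
v 0.486 -1.505 -2.625
v 1.699 -0.994 -4.369
v 1.061 -1.763 -2.534
v 2.278 -0.89 -4.124
v 1.639 -1.66 -2.289
v 2.639 -0.463 -3.82
v 2 -1.233 -1.984
v 2.645 0.123 -3.571
v 2.007 -0.647 -1.736
v -0.513 0.482 0.74
v 0.186 0.992 2.565
v -1.356 1.051 0.904
v -0.657 1.561 2.729
v 0.097 1.539 0.211
v 0.796 2.049 2.036
v -0.746 2.108 0.375
v -0.047 2.618 2.2
v -1.548 -3.899 -0.241
v -0.946 -3.078 -0.302
v -0.491 -3.259 1.74
v -1.092 -4.081 1.801
v -1.597 -2.886 -0.14
v -1.142 -3.067 1.902
v -2.225 -3.168 -0.025
v -1.769 -3.349 2.017
v -2.536 -3.792 -0.011
v -2.08 -3.974 2.031
v -2.384 -4.467 -0.105
v -1.929 -4.648 1.937
v -1.841 -4.876 -0.262
v -1.386 -5.057 1.78
v -1.161 -4.828 -0.41
v -0.706 -5.009 1.632
v -0.662 -4.346 -0.478
v -0.206 -4.527 1.564
v -0.577 -3.654 -0.436
v -0.121 -3.836 1.606
v -0.278 -1.161 -0.672
v -0.01 -0.753 -0.209
v 0.07 -2.027 -0.111
v 0.338 -1.619 0.352
v -0.33 -1.666 0.291
v -0.546 -1.131 -0.055
v 0.606 -1.649 -0.265
v 0.39 -1.114 -0.611
v 0.536 -1.055 0.043
v -0.043 -1.065 0.386
v 0.103 -1.715 -0.706
v -0.476 -1.725 -0.363
v -0.175 -0.881 -0.49
v 0.235 -1.899 0.17
v -0.158 -1.926 0.134
v -0.001 -1.686 0.406
v -0.49 -1.103 -0.4
v -0.332 -0.863 -0.127
v -0.52 -1.4 0.167
v 0.392 -1.917 -0.193
v 0.55 -1.677 0.08
v 0.061 -1.094 -0.726
v 0.218 -0.854 -0.454
v 0.58 -1.38 -0.487
v 0.304 -0.819 -0.07
v 0.509 -1.327 0.26
v 0.666 -1.345 -0.102
v 0.539 -1.031 -0.306
v -0.036 -0.825 0.132
v 0.169 -1.333 0.462
v -0.224 -1.361 0.427
v -0.351 -1.047 0.223
v 0.285 -1.002 0.28
v -0.109 -1.447 -0.782
v 0.096 -1.955 -0.452
v 0.411 -1.733 -0.543
v 0.284 -1.419 -0.747
v -0.449 -1.453 -0.58
v -0.244 -1.961 -0.25
v -0.479 -1.749 -0.014
v -0.606 -1.435 -0.218
v -0.225 -1.778 -0.6
f 2 1 5
f 2 5 3
f 3 5 6
f 3 6 4
f 5 1 7
f 5 7 6
f 6 7 8
f 6 8 4
f 7 1 9
f 7 9 8
f 8 9 10
f 8 10 4
f 9 1 11
f 9 11 10
f 10 11 12
f 10 12 4
f 11 1 13
f 11 13 12
f 12 13 14
f 12 14 4
f 13 1 15
f 13 15 14
f 14 15 16
f 14 16 4
f 15 1 17
f 15 17 16
f 16 17 18
f 16 18 4
f 17 1 19
f 17 19 18
f 18 19 20
f 18 20 4
f 19 1 21
f 19 21 20
f 20 21 22
f 20 22 4
f 21 1 2
f 21 2 22
f 22 2 3
f 22 3 4
f 24 26 23
f 27 24 23
f 23 26 25
f 25 27 23
f 24 30 26
f 28 24 27
f 28 30 24
f 26 30 25
f 29 27 25
f 25 30 29
f 29 28 27
f 30 28 29
f 32 31 35
f 32 35 33
f 33 35 36
f 33 36 34
f 35 31 37
f 35 37 36
f 36 37 38
f 36 38 34
f 37 31 39
f 37 39 38
f 38 39 40
f 38 40 34
f 39 31 41
f 39 41 40
f 40 41 42
f 40 42 34
f 41 31 43
f 41 43 42
f 42 43 44
f 42 44 34
f 43 31 45
f 43 45 44
f 44 45 46
f 44 46 34
f 45 31 47
f 45 47 46
f 46 47 48
f 46 48 34
f 47 31 49
f 47 49 48
f 48 49 50
f 48 50 34
f 49 31 32
f 49 32 50
f 50 32 33
f 50 33 34
f 51 88 67
f 88 62 91
f 67 91 56
f 88 91 67
f 51 67 63
f 67 56 68
f 63 68 52
f 67 68 63
f 51 63 72
f 63 52 73
f 72 73 58
f 63 73 72
f 51 72 84
f 72 58 87
f 84 87 61
f 72 87 84
f 51 84 88
f 84 61 92
f 88 92 62
f 84 92 88
f 52 68 79
f 68 56 82
f 79 82 60
f 68 82 79
f 56 91 69
f 91 62 90
f 69 90 55
f 91 90 69
f 62 92 89
f 92 61 85
f 89 85 53
f 92 85 89
f 61 87 86
f 87 58 74
f 86 74 57
f 87 74 86
f 58 73 78
f 73 52 75
f 78 75 59
f 73 75 78
f 54 80 66
f 80 60 81
f 66 81 55
f 80 81 66
f 54 66 64
f 66 55 65
f 64 65 53
f 66 65 64
f 54 64 71
f 64 53 70
f 71 70 57
f 64 70 71
f 54 71 76
f 71 57 77
f 76 77 59
f 71 77 76
f 54 76 80
f 76 59 83
f 80 83 60
f 76 83 80
f 55 81 69
f 81 60 82
f 69 82 56
f 81 82 69
f 53 65 89
f 65 55 90
f 89 90 62
f 65 90 89
f 57 70 86
f 70 53 85
f 86 85 61
f 70 85 86
f 59 77 78
f 77 57 74
f 78 74 58
f 77 74 78
f 60 83 79
f 83 59 75
f 79 75 52
f 83 75 79



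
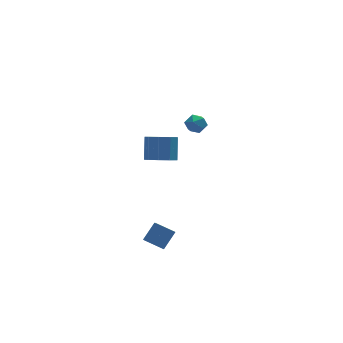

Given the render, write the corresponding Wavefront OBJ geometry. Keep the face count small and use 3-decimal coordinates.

v -2.986 -3.055 3.085
v -2.384 -2.608 2.642
v -2.093 -1.839 3.812
v -2.694 -2.285 4.255
v -2.912 -2.339 2.596
v -2.621 -1.57 3.766
v -3.475 -2.404 2.779
v -3.184 -1.635 3.949
v -3.809 -2.773 3.105
v -3.518 -2.004 4.275
v -3.757 -3.274 3.422
v -3.466 -2.505 4.591
v -3.345 -3.673 3.581
v -3.054 -2.904 4.751
v -2.764 -3.782 3.508
v -2.473 -3.013 4.678
v -2.287 -3.551 3.237
v -1.996 -2.781 4.407
v -2.137 -3.087 2.895
v -1.846 -2.318 4.065
v 0.451 2.577 0.911
v 1.123 2.743 0.951
v 0.537 1.997 1.869
v 1.209 2.163 1.909
v 0.725 2.652 1.997
v 0.672 3.011 1.406
v 0.988 1.729 1.414
v 0.935 2.088 0.823
v 1.455 2.219 1.262
v 1.293 2.79 1.623
v 0.367 1.95 1.197
v 0.205 2.521 1.558
v -2.865 -2.903 -4.15
v -3.143 -3.894 -3.34
v -3.744 -2.262 -3.668
v -4.022 -3.253 -2.857
v -2.078 -2.447 -3.323
v -2.356 -3.438 -2.512
v -2.957 -1.806 -2.84
v -3.235 -2.797 -2.03
f 2 1 5
f 2 5 3
f 3 5 6
f 3 6 4
f 5 1 7
f 5 7 6
f 6 7 8
f 6 8 4
f 7 1 9
f 7 9 8
f 8 9 10
f 8 10 4
f 9 1 11
f 9 11 10
f 10 11 12
f 10 12 4
f 11 1 13
f 11 13 12
f 12 13 14
f 12 14 4
f 13 1 15
f 13 15 14
f 14 15 16
f 14 16 4
f 15 1 17
f 15 17 16
f 16 17 18
f 16 18 4
f 17 1 19
f 17 19 18
f 18 19 20
f 18 20 4
f 19 1 2
f 19 2 20
f 20 2 3
f 20 3 4
f 21 32 26
f 21 26 22
f 21 22 28
f 21 28 31
f 21 31 32
f 22 26 30
f 26 32 25
f 32 31 23
f 31 28 27
f 28 22 29
f 24 30 25
f 24 25 23
f 24 23 27
f 24 27 29
f 24 29 30
f 25 30 26
f 23 25 32
f 27 23 31
f 29 27 28
f 30 29 22
f 34 36 33
f 37 34 33
f 33 36 35
f 35 37 33
f 34 40 36
f 38 34 37
f 38 40 34
f 36 40 35
f 39 37 35
f 35 40 39
f 39 38 37
f 40 38 39



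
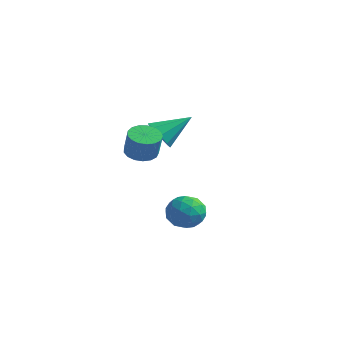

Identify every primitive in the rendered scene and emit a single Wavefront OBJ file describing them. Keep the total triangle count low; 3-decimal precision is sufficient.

v -3.192 0.846 -1.563
v -2.59 0.289 -1.908
v -2.065 -0.003 -0.522
v -2.668 0.554 -0.177
v -2.39 0.665 -1.904
v -1.866 0.374 -0.518
v -2.374 1.083 -1.822
v -1.85 0.792 -0.436
v -2.546 1.446 -1.681
v -2.022 1.155 -0.295
v -2.866 1.672 -1.513
v -2.342 1.381 -0.127
v -3.26 1.709 -1.356
v -2.736 1.417 0.03
v -3.639 1.547 -1.246
v -3.115 1.256 0.139
v -3.915 1.225 -1.21
v -3.391 0.934 0.176
v -4.026 0.816 -1.254
v -3.502 0.525 0.132
v -3.946 0.414 -1.369
v -3.422 0.123 0.017
v -3.693 0.111 -1.528
v -3.169 -0.181 -0.142
v -3.325 -0.024 -1.695
v -2.801 -0.316 -0.31
v -2.927 0.04 -1.833
v -2.403 -0.251 -0.447
v 1.62 -1.707 -3.306
v 2.566 -1.572 -3.719
v 2.154 -3.108 -2.541
v 3.1 -2.973 -2.954
v 2.754 -2.319 -2.222
v 2.423 -1.453 -2.695
v 2.297 -3.227 -3.565
v 1.966 -2.361 -4.038
v 2.984 -2.511 -3.879
v 3.266 -1.95 -3.049
v 1.454 -2.73 -3.211
v 1.736 -2.169 -2.381
v 2.046 -1.516 -3.58
v 2.674 -3.164 -2.68
v 2.47 -2.78 -2.25
v 3.026 -2.7 -2.493
v 1.962 -1.446 -2.978
v 2.518 -1.367 -3.221
v 2.628 -1.806 -2.34
v 2.202 -3.313 -3.039
v 2.758 -3.234 -3.282
v 1.694 -1.98 -3.767
v 2.25 -1.9 -4.01
v 2.092 -2.874 -3.92
v 2.848 -1.989 -3.917
v 3.162 -2.813 -3.467
v 2.69 -2.962 -3.826
v 2.495 -2.453 -4.104
v 3.014 -1.659 -3.429
v 3.328 -2.483 -2.979
v 3.124 -2.099 -2.549
v 2.93 -1.589 -2.827
v 3.26 -2.211 -3.523
v 1.392 -2.197 -3.281
v 1.706 -3.021 -2.831
v 1.79 -3.091 -3.433
v 1.596 -2.581 -3.711
v 1.558 -1.867 -2.793
v 1.872 -2.691 -2.343
v 2.225 -2.227 -2.156
v 2.03 -1.718 -2.434
v 1.46 -2.469 -2.737
v -4.082 3.254 -1.365
v -3.392 3.336 -2.071
v -3.118 4.726 -0.255
v -3.903 3.763 -2.195
v -4.497 3.953 -1.931
v -4.897 3.815 -1.402
v -4.915 3.415 -0.856
v -4.543 2.94 -0.548
v -3.956 2.612 -0.623
v -3.427 2.584 -1.045
v -3.205 2.87 -1.617
f 2 1 5
f 2 5 3
f 3 5 6
f 3 6 4
f 5 1 7
f 5 7 6
f 6 7 8
f 6 8 4
f 7 1 9
f 7 9 8
f 8 9 10
f 8 10 4
f 9 1 11
f 9 11 10
f 10 11 12
f 10 12 4
f 11 1 13
f 11 13 12
f 12 13 14
f 12 14 4
f 13 1 15
f 13 15 14
f 14 15 16
f 14 16 4
f 15 1 17
f 15 17 16
f 16 17 18
f 16 18 4
f 17 1 19
f 17 19 18
f 18 19 20
f 18 20 4
f 19 1 21
f 19 21 20
f 20 21 22
f 20 22 4
f 21 1 23
f 21 23 22
f 22 23 24
f 22 24 4
f 23 1 25
f 23 25 24
f 24 25 26
f 24 26 4
f 25 1 27
f 25 27 26
f 26 27 28
f 26 28 4
f 27 1 2
f 27 2 28
f 28 2 3
f 28 3 4
f 29 66 45
f 66 40 69
f 45 69 34
f 66 69 45
f 29 45 41
f 45 34 46
f 41 46 30
f 45 46 41
f 29 41 50
f 41 30 51
f 50 51 36
f 41 51 50
f 29 50 62
f 50 36 65
f 62 65 39
f 50 65 62
f 29 62 66
f 62 39 70
f 66 70 40
f 62 70 66
f 30 46 57
f 46 34 60
f 57 60 38
f 46 60 57
f 34 69 47
f 69 40 68
f 47 68 33
f 69 68 47
f 40 70 67
f 70 39 63
f 67 63 31
f 70 63 67
f 39 65 64
f 65 36 52
f 64 52 35
f 65 52 64
f 36 51 56
f 51 30 53
f 56 53 37
f 51 53 56
f 32 58 44
f 58 38 59
f 44 59 33
f 58 59 44
f 32 44 42
f 44 33 43
f 42 43 31
f 44 43 42
f 32 42 49
f 42 31 48
f 49 48 35
f 42 48 49
f 32 49 54
f 49 35 55
f 54 55 37
f 49 55 54
f 32 54 58
f 54 37 61
f 58 61 38
f 54 61 58
f 33 59 47
f 59 38 60
f 47 60 34
f 59 60 47
f 31 43 67
f 43 33 68
f 67 68 40
f 43 68 67
f 35 48 64
f 48 31 63
f 64 63 39
f 48 63 64
f 37 55 56
f 55 35 52
f 56 52 36
f 55 52 56
f 38 61 57
f 61 37 53
f 57 53 30
f 61 53 57
f 72 71 74
f 72 74 73
f 74 71 75
f 74 75 73
f 75 71 76
f 75 76 73
f 76 71 77
f 76 77 73
f 77 71 78
f 77 78 73
f 78 71 79
f 78 79 73
f 79 71 80
f 79 80 73
f 80 71 81
f 80 81 73
f 81 71 72
f 81 72 73



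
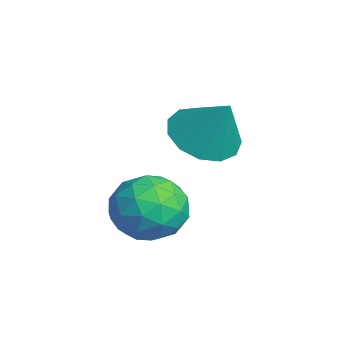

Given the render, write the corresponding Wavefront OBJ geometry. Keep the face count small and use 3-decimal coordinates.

v 1.301 -0.327 1.151
v 1.822 0.302 0.647
v 1.999 0.087 2.389
v 1.378 0.566 0.809
v 0.91 0.547 1.079
v 0.566 0.249 1.372
v 0.456 -0.231 1.596
v 0.614 -0.742 1.678
v 0.99 -1.121 1.592
v 1.465 -1.248 1.367
v 1.888 -1.083 1.073
v 2.125 -0.678 0.804
v 2.1 -0.161 0.645
v 2.188 -0.943 -0.597
v 2.727 -1.412 0.115
v 1.773 -2.388 -1.235
v 2.312 -2.857 -0.523
v 1.464 -2.371 -0.274
v 1.72 -1.478 0.12
v 2.78 -2.322 -1.24
v 3.036 -1.429 -0.846
v 3.093 -2.265 -0.282
v 2.28 -2.295 0.314
v 2.22 -1.505 -1.434
v 1.407 -1.535 -0.838
v 2.494 -1.051 -0.185
v 2.006 -2.749 -0.935
v 1.507 -2.463 -0.789
v 1.824 -2.739 -0.37
v 1.902 -1.089 -0.182
v 2.219 -1.365 0.237
v 1.476 -1.929 0.008
v 2.281 -2.435 -1.357
v 2.598 -2.711 -0.938
v 2.676 -1.061 -0.75
v 2.993 -1.337 -0.331
v 3.024 -1.871 -1.128
v 3.026 -1.828 0
v 2.782 -2.677 -0.375
v 3.057 -2.363 -0.797
v 3.208 -1.838 -0.565
v 2.548 -1.845 0.351
v 2.304 -2.695 -0.024
v 1.805 -2.409 0.122
v 1.956 -1.884 0.354
v 2.763 -2.347 0.117
v 2.196 -1.105 -1.096
v 1.952 -1.955 -1.471
v 2.544 -1.916 -1.474
v 2.695 -1.391 -1.242
v 1.718 -1.123 -0.745
v 1.474 -1.972 -1.12
v 1.292 -1.962 -0.555
v 1.443 -1.437 -0.323
v 1.737 -1.453 -1.237
f 2 1 4
f 2 4 3
f 4 1 5
f 4 5 3
f 5 1 6
f 5 6 3
f 6 1 7
f 6 7 3
f 7 1 8
f 7 8 3
f 8 1 9
f 8 9 3
f 9 1 10
f 9 10 3
f 10 1 11
f 10 11 3
f 11 1 12
f 11 12 3
f 12 1 13
f 12 13 3
f 13 1 2
f 13 2 3
f 14 51 30
f 51 25 54
f 30 54 19
f 51 54 30
f 14 30 26
f 30 19 31
f 26 31 15
f 30 31 26
f 14 26 35
f 26 15 36
f 35 36 21
f 26 36 35
f 14 35 47
f 35 21 50
f 47 50 24
f 35 50 47
f 14 47 51
f 47 24 55
f 51 55 25
f 47 55 51
f 15 31 42
f 31 19 45
f 42 45 23
f 31 45 42
f 19 54 32
f 54 25 53
f 32 53 18
f 54 53 32
f 25 55 52
f 55 24 48
f 52 48 16
f 55 48 52
f 24 50 49
f 50 21 37
f 49 37 20
f 50 37 49
f 21 36 41
f 36 15 38
f 41 38 22
f 36 38 41
f 17 43 29
f 43 23 44
f 29 44 18
f 43 44 29
f 17 29 27
f 29 18 28
f 27 28 16
f 29 28 27
f 17 27 34
f 27 16 33
f 34 33 20
f 27 33 34
f 17 34 39
f 34 20 40
f 39 40 22
f 34 40 39
f 17 39 43
f 39 22 46
f 43 46 23
f 39 46 43
f 18 44 32
f 44 23 45
f 32 45 19
f 44 45 32
f 16 28 52
f 28 18 53
f 52 53 25
f 28 53 52
f 20 33 49
f 33 16 48
f 49 48 24
f 33 48 49
f 22 40 41
f 40 20 37
f 41 37 21
f 40 37 41
f 23 46 42
f 46 22 38
f 42 38 15
f 46 38 42



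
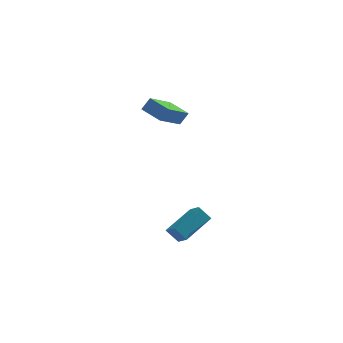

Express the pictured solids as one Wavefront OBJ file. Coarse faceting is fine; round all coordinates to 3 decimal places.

v 1.006 1.284 3.62
v 1.469 1.378 4.386
v 0.022 2.268 4.094
v 0.485 2.362 4.86
v 2.095 2.778 2.78
v 2.558 2.872 3.546
v 1.111 3.762 3.254
v 1.574 3.856 4.02
v 1.69 -2.262 -2.825
v 3.015 -0.81 -1.931
v 1.265 -1.59 -3.287
v 2.59 -0.138 -2.393
v 2.35 -2.382 -3.607
v 3.675 -0.93 -2.713
v 1.925 -1.71 -4.069
v 3.25 -0.258 -3.175
f 2 4 1
f 5 2 1
f 1 4 3
f 3 5 1
f 2 8 4
f 6 2 5
f 6 8 2
f 4 8 3
f 7 5 3
f 3 8 7
f 7 6 5
f 8 6 7
f 10 12 9
f 13 10 9
f 9 12 11
f 11 13 9
f 10 16 12
f 14 10 13
f 14 16 10
f 12 16 11
f 15 13 11
f 11 16 15
f 15 14 13
f 16 14 15



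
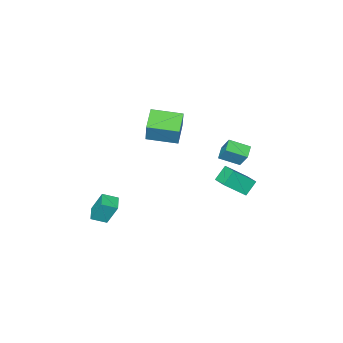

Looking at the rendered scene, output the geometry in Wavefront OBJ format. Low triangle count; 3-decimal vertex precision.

v -2.166 3.594 -1.857
v -2.997 3.52 -1.08
v -1.98 4.585 -1.565
v -2.811 4.511 -0.788
v -0.929 2.989 -0.592
v -1.76 2.915 0.185
v -0.743 3.98 -0.3
v -1.574 3.906 0.477
v 4.056 -2.602 -4.426
v 3.682 -1.973 -2.803
v 3.265 -2.025 -4.832
v 2.891 -1.396 -3.209
v 4.669 -1.864 -4.571
v 4.295 -1.235 -2.948
v 3.878 -1.287 -4.977
v 3.504 -0.658 -3.354
v -0.374 0.623 3.158
v -0.034 1.142 4.741
v 0.665 1.525 2.64
v 1.005 2.043 4.223
v 0.935 -0.783 3.337
v 1.275 -0.265 4.92
v 1.974 0.118 2.819
v 2.314 0.637 4.402
v -2.945 1.176 0.103
v -2.923 1.874 1.316
v -3.869 2.105 -0.416
v -3.847 2.804 0.797
v -2.273 1.676 -0.197
v -2.251 2.375 1.016
v -3.197 2.606 -0.716
v -3.175 3.304 0.497
f 2 4 1
f 5 2 1
f 1 4 3
f 3 5 1
f 2 8 4
f 6 2 5
f 6 8 2
f 4 8 3
f 7 5 3
f 3 8 7
f 7 6 5
f 8 6 7
f 10 12 9
f 13 10 9
f 9 12 11
f 11 13 9
f 10 16 12
f 14 10 13
f 14 16 10
f 12 16 11
f 15 13 11
f 11 16 15
f 15 14 13
f 16 14 15
f 18 20 17
f 21 18 17
f 17 20 19
f 19 21 17
f 18 24 20
f 22 18 21
f 22 24 18
f 20 24 19
f 23 21 19
f 19 24 23
f 23 22 21
f 24 22 23
f 26 28 25
f 29 26 25
f 25 28 27
f 27 29 25
f 26 32 28
f 30 26 29
f 30 32 26
f 28 32 27
f 31 29 27
f 27 32 31
f 31 30 29
f 32 30 31



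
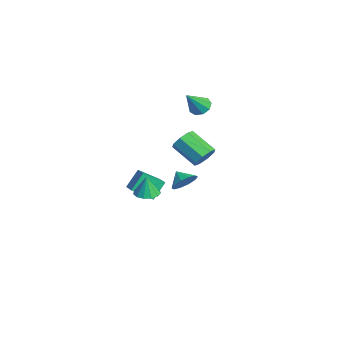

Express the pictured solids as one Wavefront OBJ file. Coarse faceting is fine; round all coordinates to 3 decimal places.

v 1.051 -1.877 -1.789
v 1.48 -2.562 -1.831
v 1.109 -1.923 -0.431
v 1.783 -2.221 -1.832
v 1.853 -1.77 -1.82
v 1.669 -1.353 -1.797
v 1.289 -1.102 -1.772
v 0.833 -1.097 -1.753
v 0.446 -1.34 -1.744
v 0.251 -1.752 -1.75
v 0.311 -2.205 -1.769
v 0.605 -2.553 -1.793
v 1.041 -2.686 -1.817
v 4.583 0.767 2.784
v 5.201 0.477 3.22
v 4.015 -0.557 4.213
v 3.397 -0.267 3.776
v 4.958 0.991 3.466
v 3.772 -0.042 4.458
v 4.495 1.374 3.312
v 3.309 0.341 4.304
v 4.084 1.402 2.849
v 2.898 0.368 3.841
v 3.965 1.057 2.347
v 2.779 0.023 3.34
v 4.208 0.542 2.102
v 3.022 -0.491 3.094
v 4.671 0.159 2.256
v 3.485 -0.874 3.248
v 5.082 0.132 2.719
v 3.896 -0.902 3.711
v -2.57 2.098 3.181
v -1.952 2.541 3.175
v -1.83 1.082 4.579
v -2.307 2.734 3.503
v -2.784 2.629 3.68
v -3.162 2.276 3.623
v -3.262 1.839 3.36
v -3.039 1.524 3.012
v -2.596 1.477 2.744
v -2.141 1.72 2.68
v -1.887 2.14 2.85
v -3.979 -0.833 -5.115
v -4.218 -2.149 -4.273
v -4.419 -0.01 -3.954
v -4.657 -1.325 -3.111
v -2.583 -0.775 -4.629
v -2.821 -2.09 -3.786
v -3.022 0.049 -3.467
v -3.261 -1.267 -2.625
v -3.225 1.312 -3.735
v -2.7 1.475 -2.985
v -3.975 0.928 -3.125
v -3.019 1.943 -3.083
v -3.417 2.17 -3.431
v -3.741 2.069 -3.894
v -3.869 1.678 -4.297
v -3.75 1.148 -4.485
v -3.431 0.681 -4.386
v -3.033 0.454 -4.038
v -2.708 0.555 -3.575
v -2.581 0.945 -3.172
f 2 1 4
f 2 4 3
f 4 1 5
f 4 5 3
f 5 1 6
f 5 6 3
f 6 1 7
f 6 7 3
f 7 1 8
f 7 8 3
f 8 1 9
f 8 9 3
f 9 1 10
f 9 10 3
f 10 1 11
f 10 11 3
f 11 1 12
f 11 12 3
f 12 1 13
f 12 13 3
f 13 1 2
f 13 2 3
f 15 14 18
f 15 18 16
f 16 18 19
f 16 19 17
f 18 14 20
f 18 20 19
f 19 20 21
f 19 21 17
f 20 14 22
f 20 22 21
f 21 22 23
f 21 23 17
f 22 14 24
f 22 24 23
f 23 24 25
f 23 25 17
f 24 14 26
f 24 26 25
f 25 26 27
f 25 27 17
f 26 14 28
f 26 28 27
f 27 28 29
f 27 29 17
f 28 14 30
f 28 30 29
f 29 30 31
f 29 31 17
f 30 14 15
f 30 15 31
f 31 15 16
f 31 16 17
f 33 32 35
f 33 35 34
f 35 32 36
f 35 36 34
f 36 32 37
f 36 37 34
f 37 32 38
f 37 38 34
f 38 32 39
f 38 39 34
f 39 32 40
f 39 40 34
f 40 32 41
f 40 41 34
f 41 32 42
f 41 42 34
f 42 32 33
f 42 33 34
f 44 46 43
f 47 44 43
f 43 46 45
f 45 47 43
f 44 50 46
f 48 44 47
f 48 50 44
f 46 50 45
f 49 47 45
f 45 50 49
f 49 48 47
f 50 48 49
f 52 51 54
f 52 54 53
f 54 51 55
f 54 55 53
f 55 51 56
f 55 56 53
f 56 51 57
f 56 57 53
f 57 51 58
f 57 58 53
f 58 51 59
f 58 59 53
f 59 51 60
f 59 60 53
f 60 51 61
f 60 61 53
f 61 51 62
f 61 62 53
f 62 51 52
f 62 52 53



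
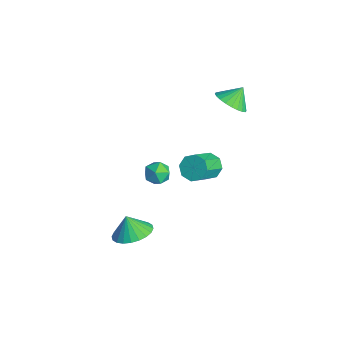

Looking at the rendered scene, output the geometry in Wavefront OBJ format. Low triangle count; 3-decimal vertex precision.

v -1.827 -0.36 -2.106
v -1.371 0.186 -2.182
v -0.969 -1.106 -2.318
v -0.513 -0.56 -2.394
v -0.785 -0.713 -1.75
v -1.315 -0.251 -1.619
v -1.025 -0.669 -2.881
v -1.555 -0.207 -2.75
v -0.876 -0.005 -2.661
v -0.727 -0.032 -1.962
v -1.613 -0.888 -2.538
v -1.464 -0.915 -1.839
v -1.565 3.394 1.336
v -1.087 2.902 1.887
v -1.715 4.086 2.084
v -0.845 3.103 1.75
v -0.712 3.348 1.55
v -0.71 3.601 1.317
v -0.837 3.821 1.087
v -1.075 3.977 0.895
v -1.388 4.044 0.77
v -1.728 4.012 0.731
v -2.043 3.886 0.785
v -2.285 3.685 0.922
v -2.417 3.44 1.123
v -2.42 3.187 1.355
v -2.293 2.967 1.585
v -2.054 2.811 1.777
v -1.742 2.744 1.902
v -1.402 2.776 1.941
v -2.536 2.748 -4.398
v -2.145 2.466 -4.973
v -1.394 1.351 -3.917
v -1.784 1.632 -3.342
v -1.872 2.898 -4.712
v -1.12 1.783 -3.656
v -1.987 3.242 -4.267
v -1.235 2.126 -3.211
v -2.424 3.296 -3.898
v -1.672 2.18 -2.843
v -2.926 3.029 -3.823
v -2.175 1.914 -2.767
v -3.2 2.597 -4.084
v -2.448 1.482 -3.028
v -3.085 2.254 -4.529
v -2.333 1.138 -3.473
v -2.648 2.2 -4.897
v -1.896 1.084 -3.842
v 1.176 -2.654 -3.616
v 1.84 -3.371 -3.457
v 0.784 -2.806 -2.664
v 2.031 -3.061 -3.328
v 2.093 -2.689 -3.243
v 2.014 -2.312 -3.215
v 1.809 -1.987 -3.248
v 1.506 -1.763 -3.336
v 1.154 -1.675 -3.468
v 0.805 -1.736 -3.621
v 0.512 -1.937 -3.774
v 0.321 -2.246 -3.903
v 0.26 -2.618 -3.988
v 0.338 -2.995 -4.016
v 0.544 -3.321 -3.983
v 0.846 -3.544 -3.895
v 1.198 -3.632 -3.763
v 1.547 -3.571 -3.61
f 1 12 6
f 1 6 2
f 1 2 8
f 1 8 11
f 1 11 12
f 2 6 10
f 6 12 5
f 12 11 3
f 11 8 7
f 8 2 9
f 4 10 5
f 4 5 3
f 4 3 7
f 4 7 9
f 4 9 10
f 5 10 6
f 3 5 12
f 7 3 11
f 9 7 8
f 10 9 2
f 14 13 16
f 14 16 15
f 16 13 17
f 16 17 15
f 17 13 18
f 17 18 15
f 18 13 19
f 18 19 15
f 19 13 20
f 19 20 15
f 20 13 21
f 20 21 15
f 21 13 22
f 21 22 15
f 22 13 23
f 22 23 15
f 23 13 24
f 23 24 15
f 24 13 25
f 24 25 15
f 25 13 26
f 25 26 15
f 26 13 27
f 26 27 15
f 27 13 28
f 27 28 15
f 28 13 29
f 28 29 15
f 29 13 30
f 29 30 15
f 30 13 14
f 30 14 15
f 32 31 35
f 32 35 33
f 33 35 36
f 33 36 34
f 35 31 37
f 35 37 36
f 36 37 38
f 36 38 34
f 37 31 39
f 37 39 38
f 38 39 40
f 38 40 34
f 39 31 41
f 39 41 40
f 40 41 42
f 40 42 34
f 41 31 43
f 41 43 42
f 42 43 44
f 42 44 34
f 43 31 45
f 43 45 44
f 44 45 46
f 44 46 34
f 45 31 47
f 45 47 46
f 46 47 48
f 46 48 34
f 47 31 32
f 47 32 48
f 48 32 33
f 48 33 34
f 50 49 52
f 50 52 51
f 52 49 53
f 52 53 51
f 53 49 54
f 53 54 51
f 54 49 55
f 54 55 51
f 55 49 56
f 55 56 51
f 56 49 57
f 56 57 51
f 57 49 58
f 57 58 51
f 58 49 59
f 58 59 51
f 59 49 60
f 59 60 51
f 60 49 61
f 60 61 51
f 61 49 62
f 61 62 51
f 62 49 63
f 62 63 51
f 63 49 64
f 63 64 51
f 64 49 65
f 64 65 51
f 65 49 66
f 65 66 51
f 66 49 50
f 66 50 51



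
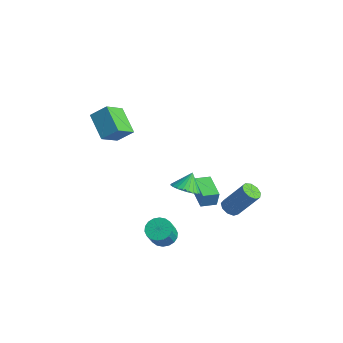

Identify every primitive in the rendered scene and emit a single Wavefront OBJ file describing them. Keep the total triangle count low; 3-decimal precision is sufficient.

v 1.609 -1.261 -0.361
v 1.804 -1.228 0.66
v 1.885 -0.345 -0.443
v 2.081 -0.312 0.578
v 3.139 -1.748 -0.638
v 3.335 -1.715 0.383
v 3.416 -0.832 -0.72
v 3.611 -0.799 0.301
v 2.2 -3.585 -2.939
v 2.911 -3.733 -3.274
v 3.331 -4.383 -2.096
v 2.62 -4.235 -1.761
v 2.961 -3.417 -3.118
v 3.381 -4.067 -1.939
v 2.861 -3.134 -2.927
v 3.281 -3.784 -1.748
v 2.629 -2.941 -2.738
v 3.049 -3.591 -1.559
v 2.313 -2.875 -2.588
v 2.733 -3.525 -1.41
v 1.974 -2.95 -2.509
v 2.394 -3.6 -1.33
v 1.68 -3.151 -2.515
v 2.1 -3.8 -1.336
v 1.489 -3.437 -2.604
v 1.909 -4.087 -1.426
v 1.439 -3.753 -2.761
v 1.859 -4.403 -1.582
v 1.539 -4.036 -2.952
v 1.959 -4.686 -1.773
v 1.771 -4.229 -3.141
v 2.191 -4.879 -1.962
v 2.087 -4.295 -3.29
v 2.507 -4.945 -2.112
v 2.426 -4.22 -3.37
v 2.846 -4.87 -2.191
v 2.72 -4.02 -3.364
v 3.14 -4.669 -2.185
v -4.44 -4.107 3.501
v -3.819 -3.368 4.311
v -4.778 -2.816 2.582
v -4.156 -2.077 3.392
v -2.844 -4.383 2.528
v -2.222 -3.644 3.338
v -3.181 -3.092 1.609
v -2.56 -2.353 2.419
v 3.919 -3.337 2.168
v 4.641 -3.665 2.524
v 3.721 -2.723 3.132
v 4.763 -3.387 2.372
v 4.756 -3.101 2.189
v 4.621 -2.851 2.002
v 4.38 -2.675 1.841
v 4.068 -2.6 1.73
v 3.734 -2.637 1.685
v 3.427 -2.781 1.714
v 3.196 -3.009 1.811
v 3.074 -3.287 1.963
v 3.081 -3.573 2.147
v 3.216 -3.822 2.333
v 3.457 -3.998 2.494
v 3.769 -4.073 2.606
v 4.104 -4.036 2.651
v 4.41 -3.893 2.622
v 2.085 1.109 -2.866
v 2.671 0.934 -3.088
v 3.58 1.777 -1.356
v 2.995 1.951 -1.134
v 2.569 1.342 -3.233
v 3.478 2.185 -1.501
v 2.24 1.64 -3.206
v 3.15 2.483 -1.474
v 1.84 1.69 -3.02
v 2.749 2.533 -1.288
v 1.554 1.468 -2.762
v 2.463 2.311 -1.03
v 1.517 1.078 -2.552
v 2.426 1.92 -0.82
v 1.746 0.702 -2.49
v 2.655 1.544 -0.758
v 2.134 0.516 -2.603
v 3.043 1.359 -0.871
v 2.499 0.608 -2.839
v 3.408 1.451 -1.107
f 2 4 1
f 5 2 1
f 1 4 3
f 3 5 1
f 2 8 4
f 6 2 5
f 6 8 2
f 4 8 3
f 7 5 3
f 3 8 7
f 7 6 5
f 8 6 7
f 10 9 13
f 10 13 11
f 11 13 14
f 11 14 12
f 13 9 15
f 13 15 14
f 14 15 16
f 14 16 12
f 15 9 17
f 15 17 16
f 16 17 18
f 16 18 12
f 17 9 19
f 17 19 18
f 18 19 20
f 18 20 12
f 19 9 21
f 19 21 20
f 20 21 22
f 20 22 12
f 21 9 23
f 21 23 22
f 22 23 24
f 22 24 12
f 23 9 25
f 23 25 24
f 24 25 26
f 24 26 12
f 25 9 27
f 25 27 26
f 26 27 28
f 26 28 12
f 27 9 29
f 27 29 28
f 28 29 30
f 28 30 12
f 29 9 31
f 29 31 30
f 30 31 32
f 30 32 12
f 31 9 33
f 31 33 32
f 32 33 34
f 32 34 12
f 33 9 35
f 33 35 34
f 34 35 36
f 34 36 12
f 35 9 37
f 35 37 36
f 36 37 38
f 36 38 12
f 37 9 10
f 37 10 38
f 38 10 11
f 38 11 12
f 40 42 39
f 43 40 39
f 39 42 41
f 41 43 39
f 40 46 42
f 44 40 43
f 44 46 40
f 42 46 41
f 45 43 41
f 41 46 45
f 45 44 43
f 46 44 45
f 48 47 50
f 48 50 49
f 50 47 51
f 50 51 49
f 51 47 52
f 51 52 49
f 52 47 53
f 52 53 49
f 53 47 54
f 53 54 49
f 54 47 55
f 54 55 49
f 55 47 56
f 55 56 49
f 56 47 57
f 56 57 49
f 57 47 58
f 57 58 49
f 58 47 59
f 58 59 49
f 59 47 60
f 59 60 49
f 60 47 61
f 60 61 49
f 61 47 62
f 61 62 49
f 62 47 63
f 62 63 49
f 63 47 64
f 63 64 49
f 64 47 48
f 64 48 49
f 66 65 69
f 66 69 67
f 67 69 70
f 67 70 68
f 69 65 71
f 69 71 70
f 70 71 72
f 70 72 68
f 71 65 73
f 71 73 72
f 72 73 74
f 72 74 68
f 73 65 75
f 73 75 74
f 74 75 76
f 74 76 68
f 75 65 77
f 75 77 76
f 76 77 78
f 76 78 68
f 77 65 79
f 77 79 78
f 78 79 80
f 78 80 68
f 79 65 81
f 79 81 80
f 80 81 82
f 80 82 68
f 81 65 83
f 81 83 82
f 82 83 84
f 82 84 68
f 83 65 66
f 83 66 84
f 84 66 67
f 84 67 68



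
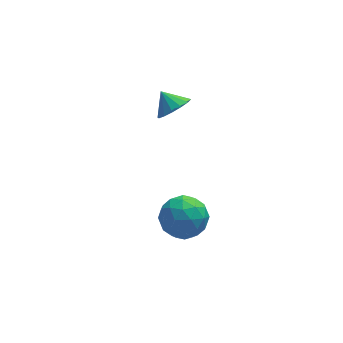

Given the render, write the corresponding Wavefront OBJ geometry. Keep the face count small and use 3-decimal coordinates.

v -1.514 -0.98 -0.292
v -0.364 -1.171 -0.233
v -1.836 -2.809 0.053
v -0.686 -3 0.112
v -1.217 -2.377 0.944
v -1.018 -1.247 0.73
v -1.182 -2.733 -0.91
v -0.983 -1.603 -1.124
v -0.159 -2.255 -0.616
v -0.181 -2.035 0.53
v -2.019 -1.945 -0.71
v -2.041 -1.725 0.436
v -0.911 -0.915 -0.293
v -1.289 -3.065 0.113
v -1.601 -2.699 0.602
v -0.925 -2.811 0.636
v -1.295 -0.96 0.274
v -0.619 -1.072 0.308
v -1.12 -1.781 1
v -1.581 -2.908 -0.488
v -0.905 -3.02 -0.454
v -1.275 -1.169 -0.816
v -0.599 -1.281 -0.782
v -1.08 -2.199 -1.18
v -0.114 -1.665 -0.483
v -0.304 -2.739 -0.28
v -0.595 -2.582 -0.881
v -0.478 -1.918 -1.007
v -0.127 -1.535 0.19
v -0.316 -2.61 0.393
v -0.628 -2.244 0.882
v -0.511 -1.58 0.757
v -0.006 -2.172 -0.035
v -1.884 -1.37 -0.573
v -2.073 -2.445 -0.37
v -1.689 -2.4 -0.937
v -1.572 -1.736 -1.062
v -1.896 -1.241 0.1
v -2.086 -2.315 0.303
v -1.722 -2.062 0.827
v -1.605 -1.398 0.701
v -2.194 -1.808 -0.145
v -0.632 3.607 2.007
v -0.05 3.344 2.656
v -1.148 4.253 2.733
v 0.149 3.724 2.46
v 0.139 4.072 2.142
v -0.078 4.295 1.789
v -0.443 4.334 1.494
v -0.859 4.179 1.337
v -1.214 3.87 1.359
v -1.413 3.49 1.555
v -1.402 3.142 1.872
v -1.186 2.919 2.226
v -0.82 2.88 2.521
v -0.405 3.035 2.678
f 1 38 17
f 38 12 41
f 17 41 6
f 38 41 17
f 1 17 13
f 17 6 18
f 13 18 2
f 17 18 13
f 1 13 22
f 13 2 23
f 22 23 8
f 13 23 22
f 1 22 34
f 22 8 37
f 34 37 11
f 22 37 34
f 1 34 38
f 34 11 42
f 38 42 12
f 34 42 38
f 2 18 29
f 18 6 32
f 29 32 10
f 18 32 29
f 6 41 19
f 41 12 40
f 19 40 5
f 41 40 19
f 12 42 39
f 42 11 35
f 39 35 3
f 42 35 39
f 11 37 36
f 37 8 24
f 36 24 7
f 37 24 36
f 8 23 28
f 23 2 25
f 28 25 9
f 23 25 28
f 4 30 16
f 30 10 31
f 16 31 5
f 30 31 16
f 4 16 14
f 16 5 15
f 14 15 3
f 16 15 14
f 4 14 21
f 14 3 20
f 21 20 7
f 14 20 21
f 4 21 26
f 21 7 27
f 26 27 9
f 21 27 26
f 4 26 30
f 26 9 33
f 30 33 10
f 26 33 30
f 5 31 19
f 31 10 32
f 19 32 6
f 31 32 19
f 3 15 39
f 15 5 40
f 39 40 12
f 15 40 39
f 7 20 36
f 20 3 35
f 36 35 11
f 20 35 36
f 9 27 28
f 27 7 24
f 28 24 8
f 27 24 28
f 10 33 29
f 33 9 25
f 29 25 2
f 33 25 29
f 44 43 46
f 44 46 45
f 46 43 47
f 46 47 45
f 47 43 48
f 47 48 45
f 48 43 49
f 48 49 45
f 49 43 50
f 49 50 45
f 50 43 51
f 50 51 45
f 51 43 52
f 51 52 45
f 52 43 53
f 52 53 45
f 53 43 54
f 53 54 45
f 54 43 55
f 54 55 45
f 55 43 56
f 55 56 45
f 56 43 44
f 56 44 45

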